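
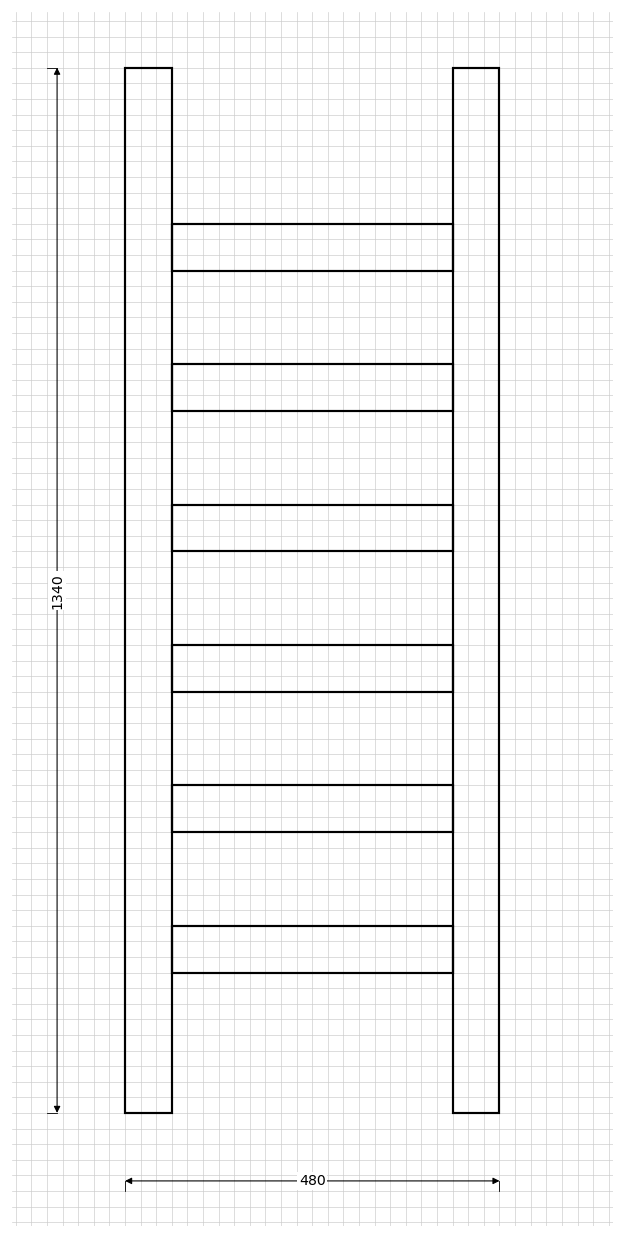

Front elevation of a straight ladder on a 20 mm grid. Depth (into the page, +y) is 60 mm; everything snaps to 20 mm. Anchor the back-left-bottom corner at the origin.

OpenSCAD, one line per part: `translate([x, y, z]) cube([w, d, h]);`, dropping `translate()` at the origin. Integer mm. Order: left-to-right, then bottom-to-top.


cube([60, 60, 1340]);
translate([60, 0, 180]) cube([360, 60, 60]);
translate([60, 0, 360]) cube([360, 60, 60]);
translate([60, 0, 540]) cube([360, 60, 60]);
translate([60, 0, 720]) cube([360, 60, 60]);
translate([60, 0, 900]) cube([360, 60, 60]);
translate([60, 0, 1080]) cube([360, 60, 60]);
translate([420, 0, 0]) cube([60, 60, 1340]);


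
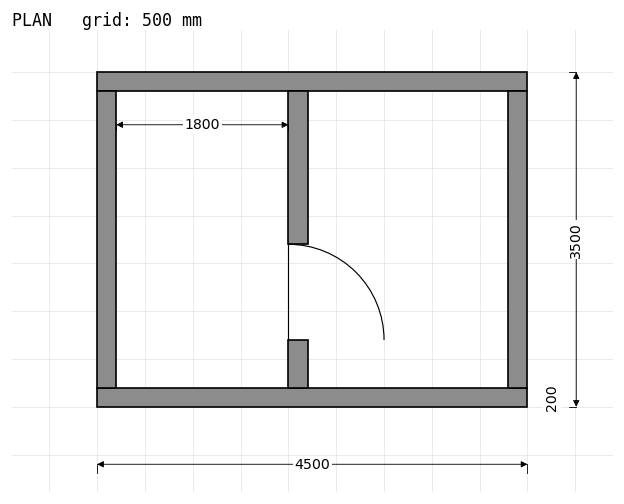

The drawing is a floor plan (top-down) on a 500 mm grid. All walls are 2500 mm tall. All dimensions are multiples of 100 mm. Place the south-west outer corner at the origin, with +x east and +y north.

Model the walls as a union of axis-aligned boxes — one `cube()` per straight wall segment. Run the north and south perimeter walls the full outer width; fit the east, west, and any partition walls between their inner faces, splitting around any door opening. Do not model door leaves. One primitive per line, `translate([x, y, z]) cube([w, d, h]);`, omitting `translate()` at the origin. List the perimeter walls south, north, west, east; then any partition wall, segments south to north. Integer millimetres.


cube([4500, 200, 2500]);
translate([0, 3300, 0]) cube([4500, 200, 2500]);
translate([0, 200, 0]) cube([200, 3100, 2500]);
translate([4300, 200, 0]) cube([200, 3100, 2500]);
translate([2000, 200, 0]) cube([200, 500, 2500]);
translate([2000, 1700, 0]) cube([200, 1600, 2500]);


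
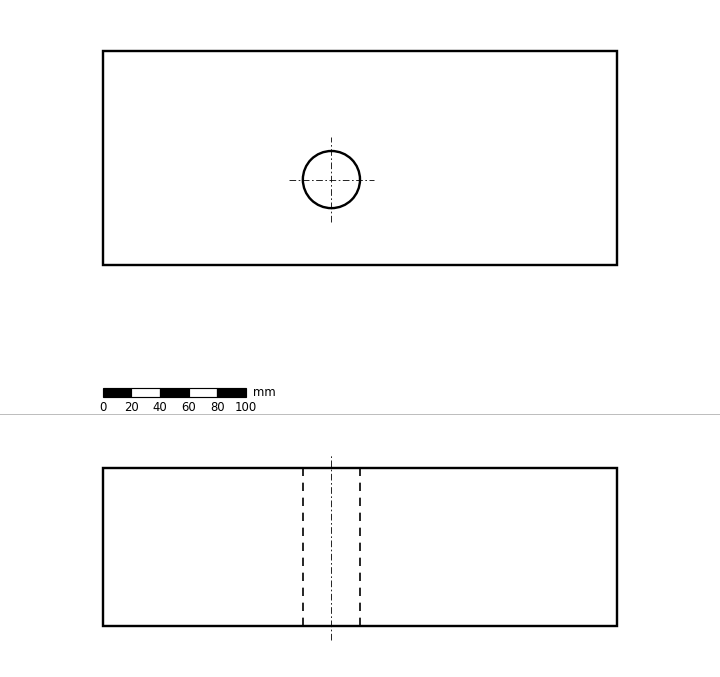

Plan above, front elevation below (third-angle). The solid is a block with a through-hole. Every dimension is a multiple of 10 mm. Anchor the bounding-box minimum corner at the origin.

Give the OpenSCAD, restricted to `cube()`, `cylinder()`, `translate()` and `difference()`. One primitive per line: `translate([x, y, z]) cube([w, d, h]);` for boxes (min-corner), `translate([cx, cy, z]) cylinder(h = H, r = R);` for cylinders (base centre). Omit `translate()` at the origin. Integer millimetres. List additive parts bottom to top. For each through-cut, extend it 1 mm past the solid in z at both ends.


difference() {
  cube([360, 150, 110]);
  translate([160, 60, -1]) cylinder(h = 112, r = 20);
}


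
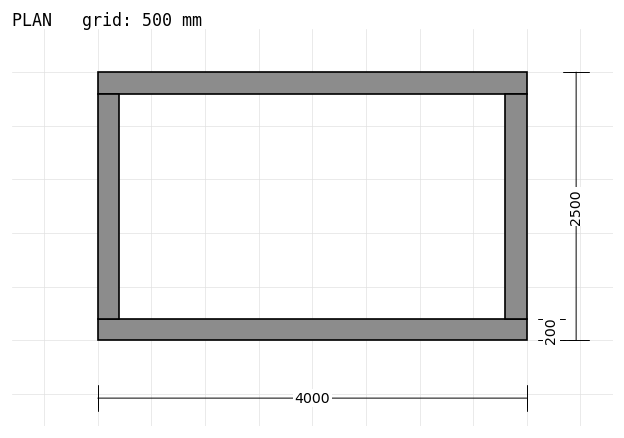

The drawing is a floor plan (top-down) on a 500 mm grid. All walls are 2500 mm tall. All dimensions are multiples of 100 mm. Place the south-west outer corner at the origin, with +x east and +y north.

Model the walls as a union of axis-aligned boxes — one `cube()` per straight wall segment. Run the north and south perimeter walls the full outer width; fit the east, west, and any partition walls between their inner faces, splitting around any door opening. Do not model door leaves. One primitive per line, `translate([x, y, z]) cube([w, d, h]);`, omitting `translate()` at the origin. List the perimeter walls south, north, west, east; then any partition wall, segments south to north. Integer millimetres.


cube([4000, 200, 2500]);
translate([0, 2300, 0]) cube([4000, 200, 2500]);
translate([0, 200, 0]) cube([200, 2100, 2500]);
translate([3800, 200, 0]) cube([200, 2100, 2500]);


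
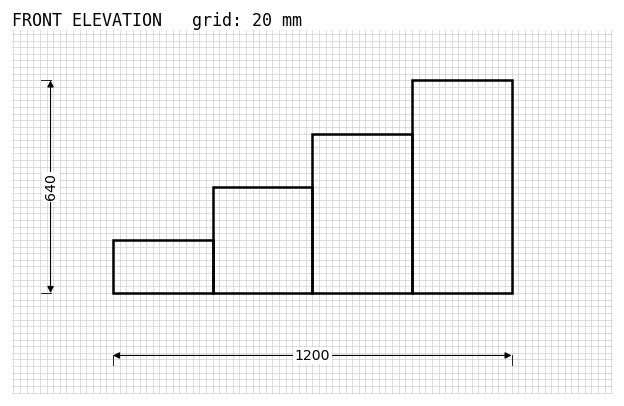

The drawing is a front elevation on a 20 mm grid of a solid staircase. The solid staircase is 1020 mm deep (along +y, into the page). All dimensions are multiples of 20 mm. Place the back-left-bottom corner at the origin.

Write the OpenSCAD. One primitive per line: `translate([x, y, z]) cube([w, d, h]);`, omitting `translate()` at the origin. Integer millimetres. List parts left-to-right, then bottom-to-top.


cube([300, 1020, 160]);
translate([300, 0, 0]) cube([300, 1020, 320]);
translate([600, 0, 0]) cube([300, 1020, 480]);
translate([900, 0, 0]) cube([300, 1020, 640]);


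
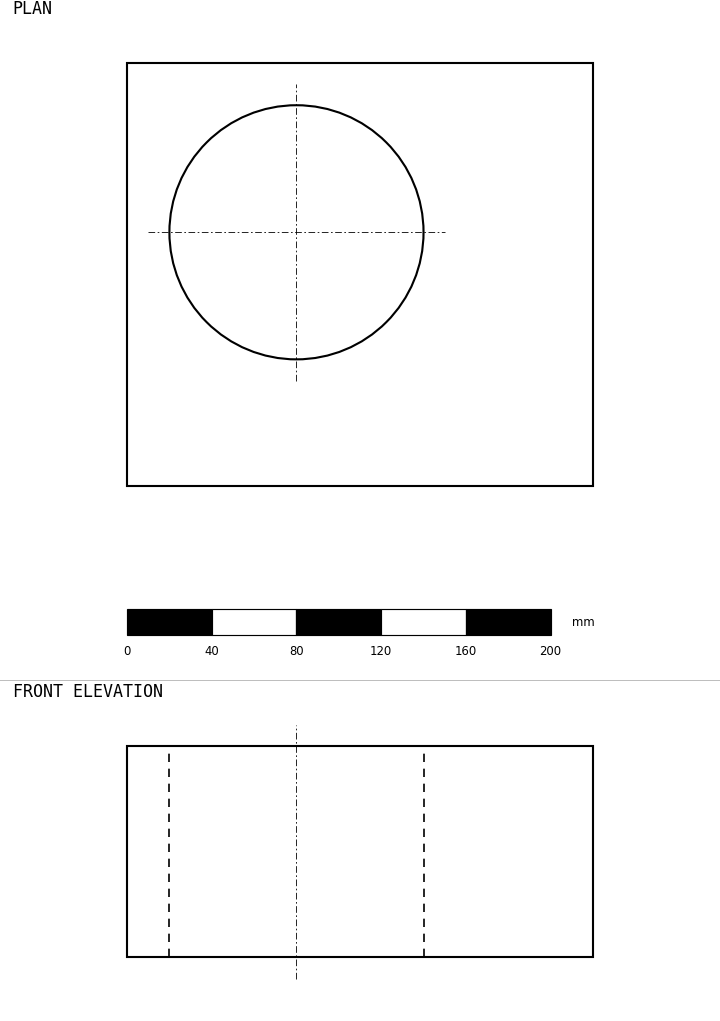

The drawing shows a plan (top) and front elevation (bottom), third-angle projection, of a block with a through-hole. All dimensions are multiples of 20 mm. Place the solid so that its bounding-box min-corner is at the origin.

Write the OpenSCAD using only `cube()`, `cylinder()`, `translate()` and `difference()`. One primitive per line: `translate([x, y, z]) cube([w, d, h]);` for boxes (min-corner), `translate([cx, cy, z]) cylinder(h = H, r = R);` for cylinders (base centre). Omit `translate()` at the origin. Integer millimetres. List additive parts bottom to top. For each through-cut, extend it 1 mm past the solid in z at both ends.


difference() {
  cube([220, 200, 100]);
  translate([80, 120, -1]) cylinder(h = 102, r = 60);
}


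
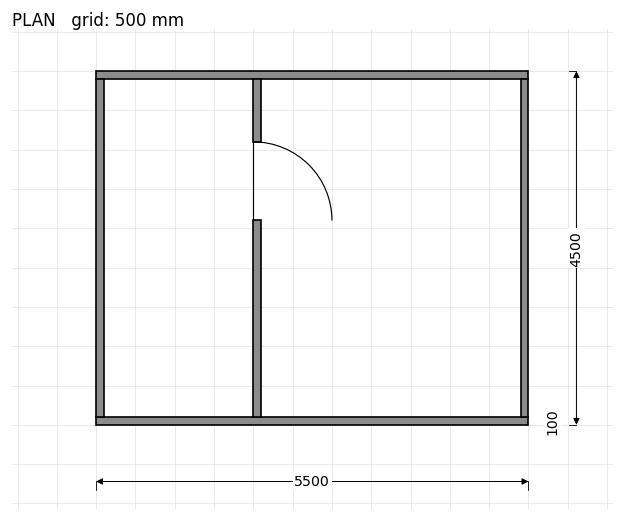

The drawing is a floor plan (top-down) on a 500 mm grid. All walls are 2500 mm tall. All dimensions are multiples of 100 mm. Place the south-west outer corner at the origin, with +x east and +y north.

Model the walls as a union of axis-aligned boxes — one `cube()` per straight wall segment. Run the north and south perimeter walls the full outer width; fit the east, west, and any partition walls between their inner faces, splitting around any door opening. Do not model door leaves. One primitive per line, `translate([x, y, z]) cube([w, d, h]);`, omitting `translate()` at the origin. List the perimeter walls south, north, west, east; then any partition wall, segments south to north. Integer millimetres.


cube([5500, 100, 2500]);
translate([0, 4400, 0]) cube([5500, 100, 2500]);
translate([0, 100, 0]) cube([100, 4300, 2500]);
translate([5400, 100, 0]) cube([100, 4300, 2500]);
translate([2000, 100, 0]) cube([100, 2500, 2500]);
translate([2000, 3600, 0]) cube([100, 800, 2500]);


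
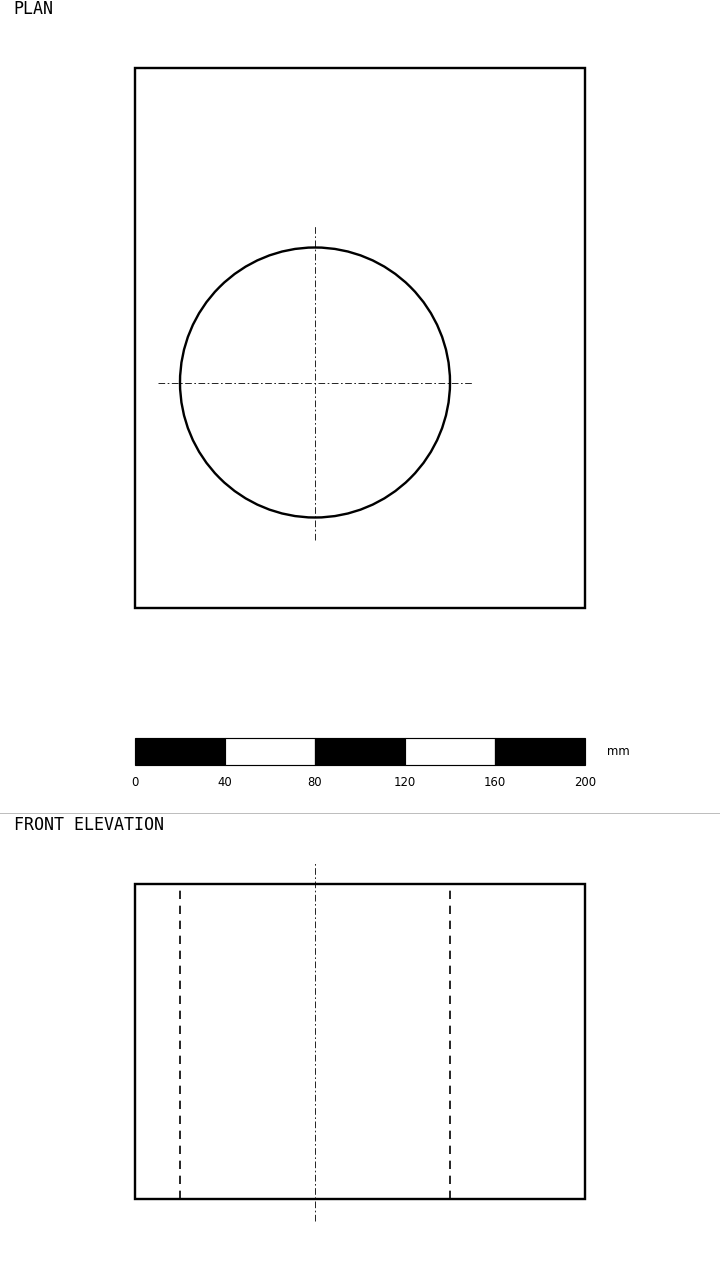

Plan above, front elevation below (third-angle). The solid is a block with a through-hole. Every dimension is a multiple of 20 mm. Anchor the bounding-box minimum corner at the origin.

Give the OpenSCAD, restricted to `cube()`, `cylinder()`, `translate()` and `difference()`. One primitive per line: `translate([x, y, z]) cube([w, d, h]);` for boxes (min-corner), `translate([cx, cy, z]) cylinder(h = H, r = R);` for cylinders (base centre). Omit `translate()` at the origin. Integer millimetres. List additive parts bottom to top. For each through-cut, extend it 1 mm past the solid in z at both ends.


difference() {
  cube([200, 240, 140]);
  translate([80, 100, -1]) cylinder(h = 142, r = 60);
}


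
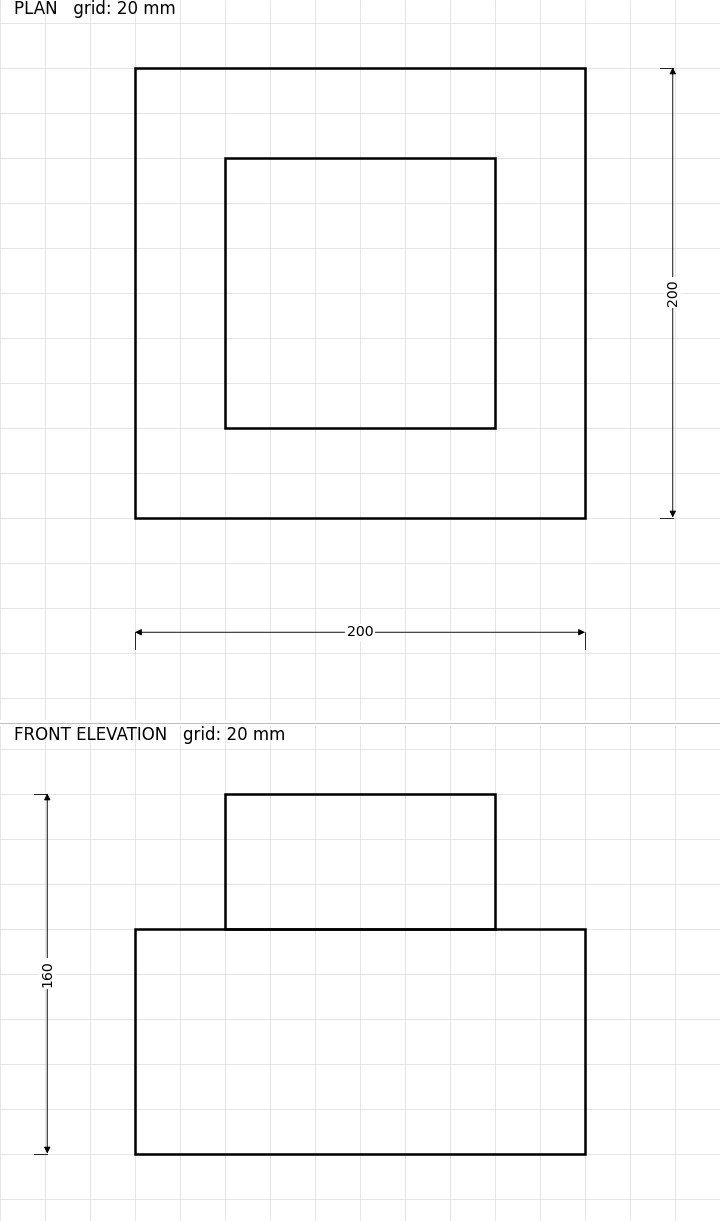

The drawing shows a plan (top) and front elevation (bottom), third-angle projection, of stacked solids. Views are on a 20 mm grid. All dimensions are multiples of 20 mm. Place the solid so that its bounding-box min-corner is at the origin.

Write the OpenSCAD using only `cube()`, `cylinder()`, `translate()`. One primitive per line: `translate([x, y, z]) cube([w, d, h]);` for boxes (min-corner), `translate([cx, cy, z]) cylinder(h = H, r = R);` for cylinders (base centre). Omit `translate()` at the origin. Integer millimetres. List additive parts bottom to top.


cube([200, 200, 100]);
translate([40, 40, 100]) cube([120, 120, 60]);


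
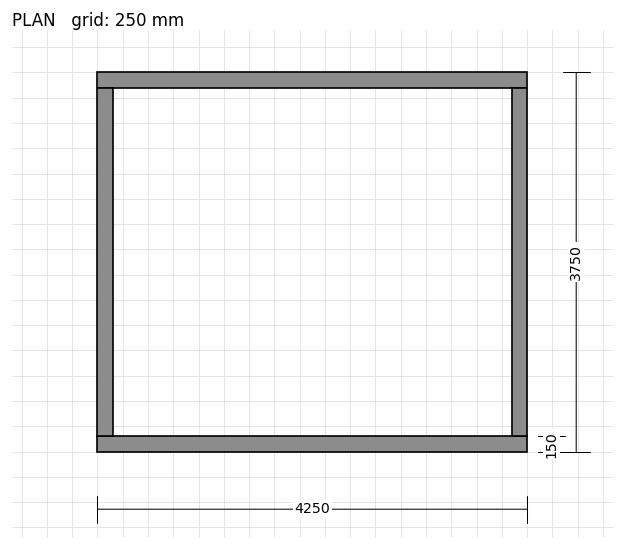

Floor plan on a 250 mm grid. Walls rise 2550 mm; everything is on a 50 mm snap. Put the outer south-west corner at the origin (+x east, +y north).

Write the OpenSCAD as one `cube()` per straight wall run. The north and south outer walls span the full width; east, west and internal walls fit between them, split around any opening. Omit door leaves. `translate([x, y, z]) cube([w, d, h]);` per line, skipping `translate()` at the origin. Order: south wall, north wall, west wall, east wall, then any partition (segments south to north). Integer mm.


cube([4250, 150, 2550]);
translate([0, 3600, 0]) cube([4250, 150, 2550]);
translate([0, 150, 0]) cube([150, 3450, 2550]);
translate([4100, 150, 0]) cube([150, 3450, 2550]);


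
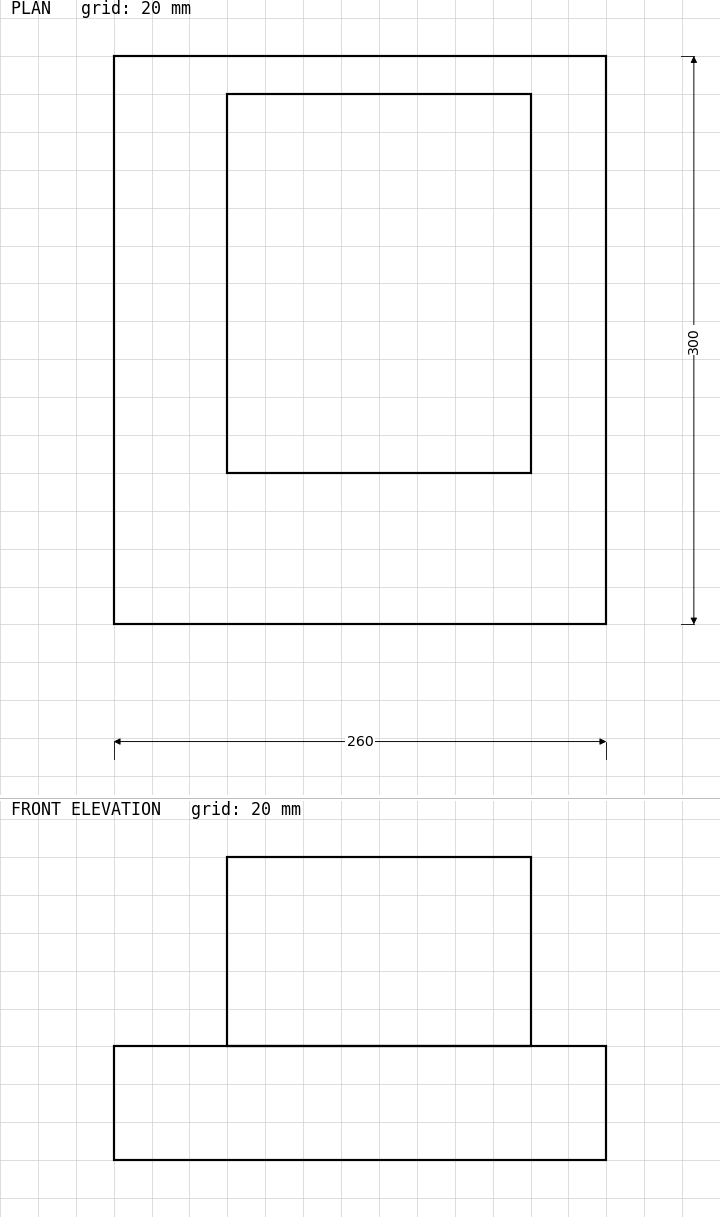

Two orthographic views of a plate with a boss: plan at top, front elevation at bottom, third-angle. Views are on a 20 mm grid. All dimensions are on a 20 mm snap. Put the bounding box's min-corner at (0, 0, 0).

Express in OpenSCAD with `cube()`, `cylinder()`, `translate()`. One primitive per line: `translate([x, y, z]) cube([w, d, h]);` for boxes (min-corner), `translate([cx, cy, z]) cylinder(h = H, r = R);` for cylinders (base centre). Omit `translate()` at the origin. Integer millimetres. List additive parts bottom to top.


cube([260, 300, 60]);
translate([60, 80, 60]) cube([160, 200, 100]);


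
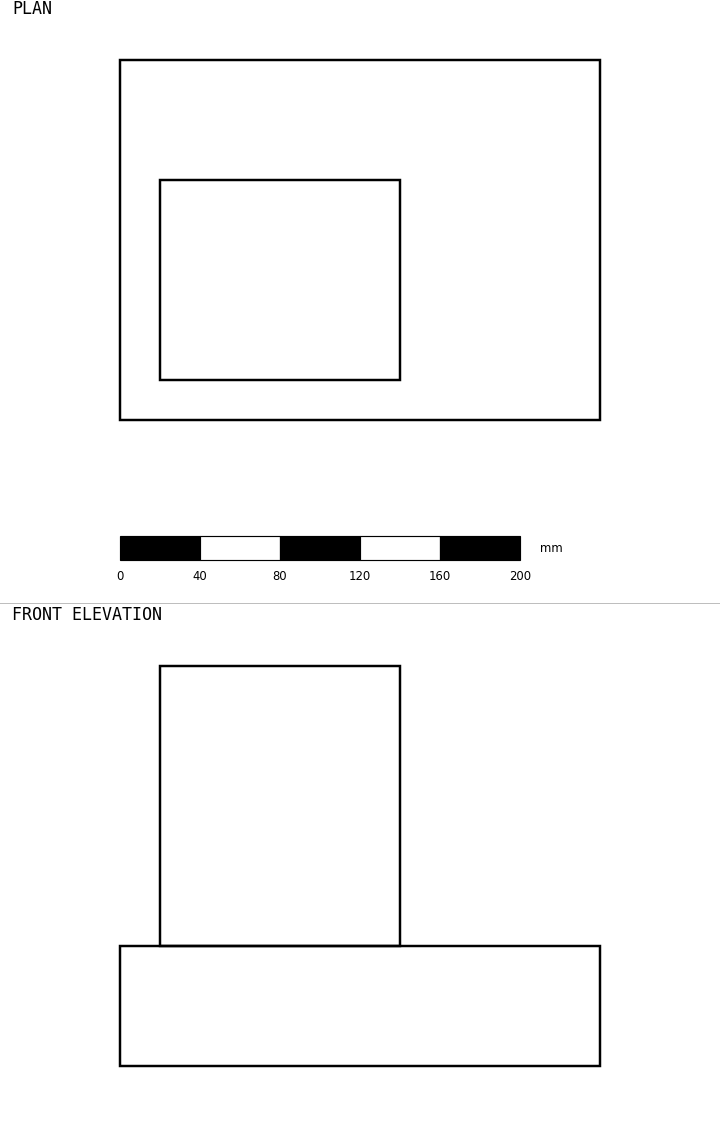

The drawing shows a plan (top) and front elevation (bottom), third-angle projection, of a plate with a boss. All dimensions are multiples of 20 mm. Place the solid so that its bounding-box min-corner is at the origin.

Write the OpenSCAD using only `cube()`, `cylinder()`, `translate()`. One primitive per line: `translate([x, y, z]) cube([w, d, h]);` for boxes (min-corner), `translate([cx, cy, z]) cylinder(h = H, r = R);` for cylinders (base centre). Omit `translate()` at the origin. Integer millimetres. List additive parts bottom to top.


cube([240, 180, 60]);
translate([20, 20, 60]) cube([120, 100, 140]);


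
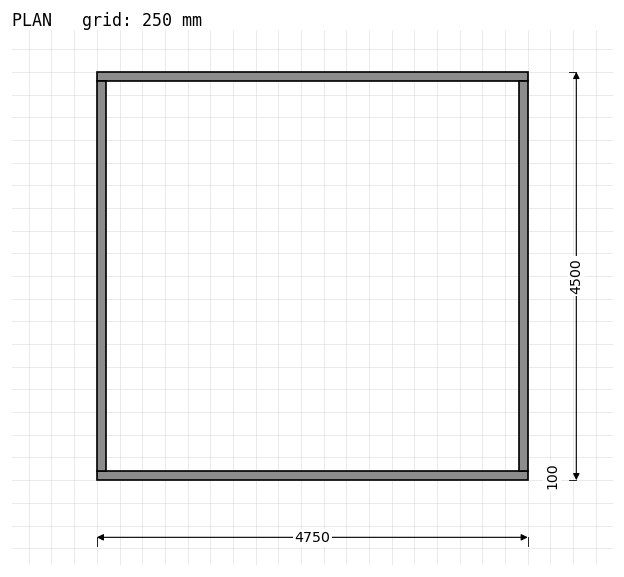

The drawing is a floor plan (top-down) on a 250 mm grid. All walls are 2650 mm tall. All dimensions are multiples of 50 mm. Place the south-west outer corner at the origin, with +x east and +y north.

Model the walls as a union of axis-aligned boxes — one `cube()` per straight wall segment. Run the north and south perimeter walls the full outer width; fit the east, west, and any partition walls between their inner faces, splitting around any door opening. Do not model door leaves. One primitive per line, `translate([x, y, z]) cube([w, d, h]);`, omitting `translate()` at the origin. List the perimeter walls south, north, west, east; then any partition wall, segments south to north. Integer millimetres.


cube([4750, 100, 2650]);
translate([0, 4400, 0]) cube([4750, 100, 2650]);
translate([0, 100, 0]) cube([100, 4300, 2650]);
translate([4650, 100, 0]) cube([100, 4300, 2650]);


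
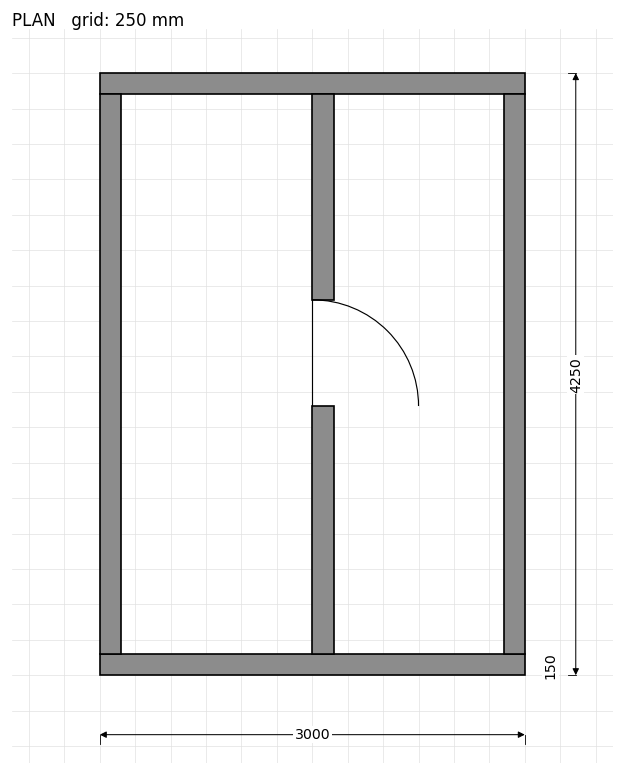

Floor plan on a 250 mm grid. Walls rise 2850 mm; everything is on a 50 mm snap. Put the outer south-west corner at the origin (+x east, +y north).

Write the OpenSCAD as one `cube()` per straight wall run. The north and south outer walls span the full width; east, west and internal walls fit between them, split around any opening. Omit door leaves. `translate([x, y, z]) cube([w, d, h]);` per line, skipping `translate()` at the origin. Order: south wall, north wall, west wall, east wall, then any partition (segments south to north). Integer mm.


cube([3000, 150, 2850]);
translate([0, 4100, 0]) cube([3000, 150, 2850]);
translate([0, 150, 0]) cube([150, 3950, 2850]);
translate([2850, 150, 0]) cube([150, 3950, 2850]);
translate([1500, 150, 0]) cube([150, 1750, 2850]);
translate([1500, 2650, 0]) cube([150, 1450, 2850]);


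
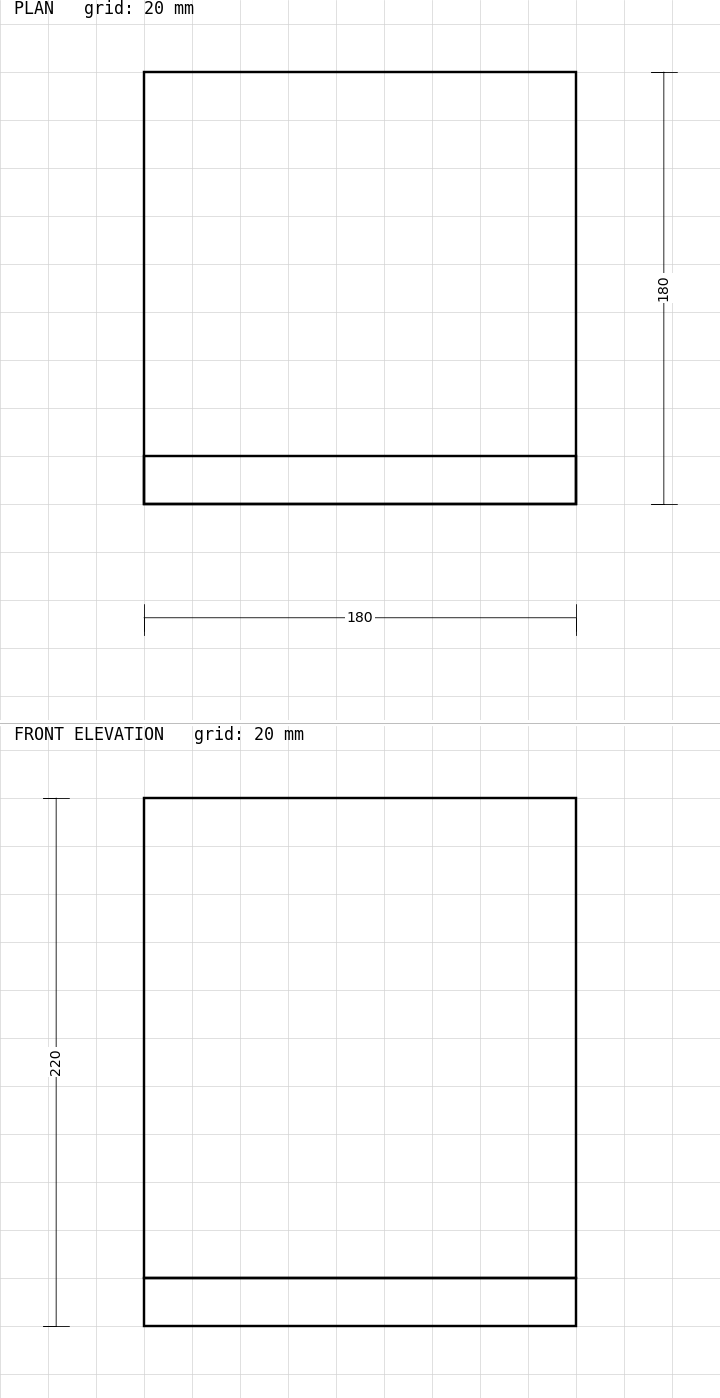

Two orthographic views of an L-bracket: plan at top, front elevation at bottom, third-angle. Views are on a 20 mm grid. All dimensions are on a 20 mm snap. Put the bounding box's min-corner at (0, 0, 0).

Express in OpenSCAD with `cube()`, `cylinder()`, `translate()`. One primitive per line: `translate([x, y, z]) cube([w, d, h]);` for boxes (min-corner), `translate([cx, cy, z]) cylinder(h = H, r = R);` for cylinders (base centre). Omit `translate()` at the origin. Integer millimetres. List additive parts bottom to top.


cube([180, 180, 20]);
translate([0, 0, 20]) cube([180, 20, 200]);


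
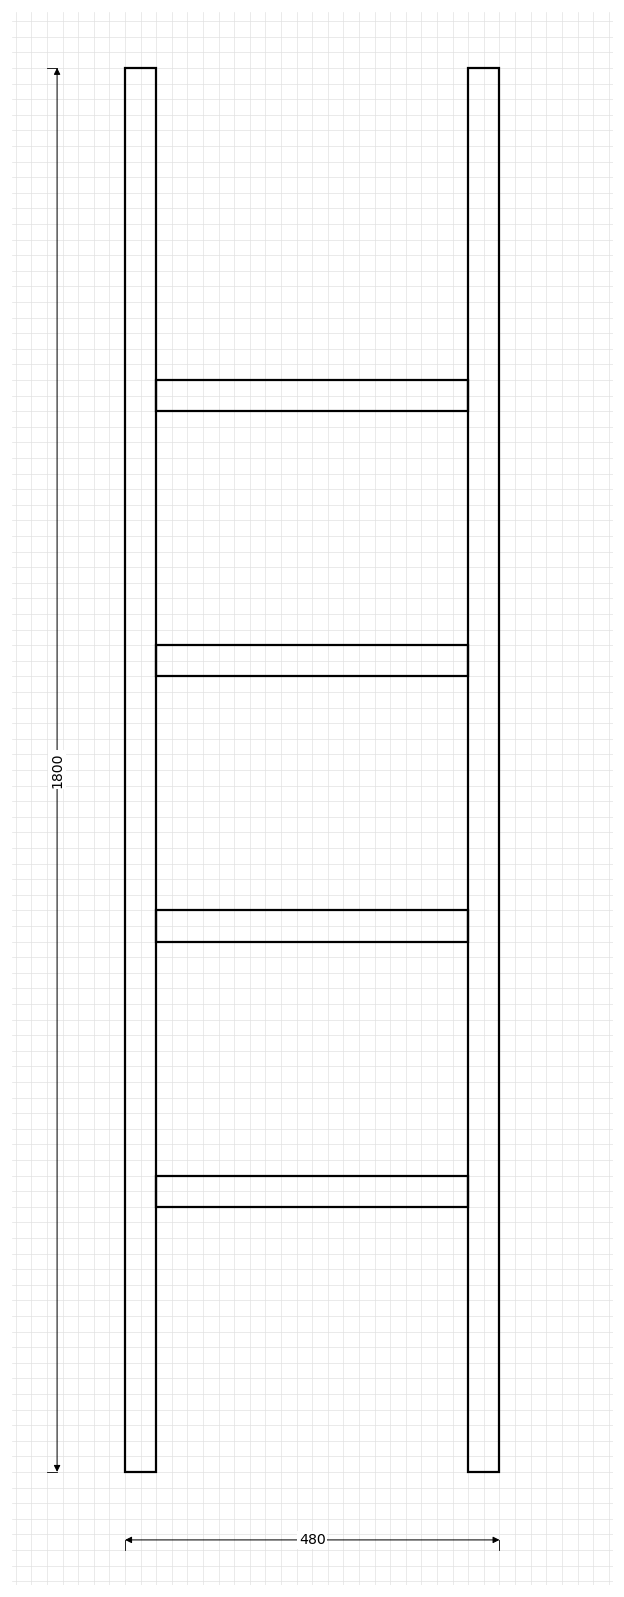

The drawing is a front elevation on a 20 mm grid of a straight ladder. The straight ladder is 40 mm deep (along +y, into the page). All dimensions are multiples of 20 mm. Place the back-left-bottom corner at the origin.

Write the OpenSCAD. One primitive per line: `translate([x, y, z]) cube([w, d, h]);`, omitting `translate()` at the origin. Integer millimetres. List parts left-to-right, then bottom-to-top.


cube([40, 40, 1800]);
translate([40, 0, 340]) cube([400, 40, 40]);
translate([40, 0, 680]) cube([400, 40, 40]);
translate([40, 0, 1020]) cube([400, 40, 40]);
translate([40, 0, 1360]) cube([400, 40, 40]);
translate([440, 0, 0]) cube([40, 40, 1800]);


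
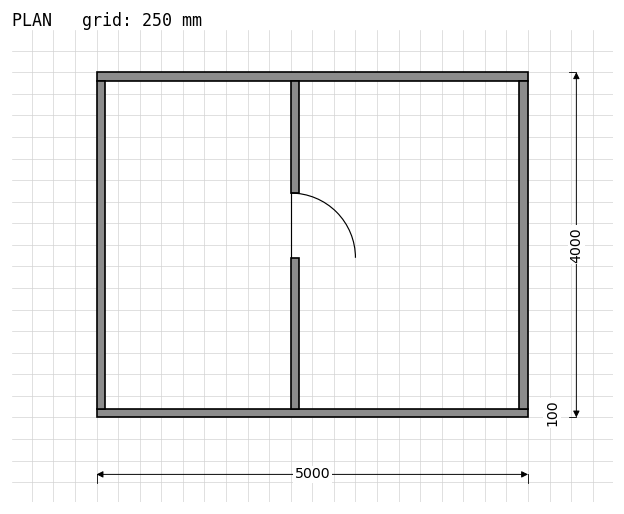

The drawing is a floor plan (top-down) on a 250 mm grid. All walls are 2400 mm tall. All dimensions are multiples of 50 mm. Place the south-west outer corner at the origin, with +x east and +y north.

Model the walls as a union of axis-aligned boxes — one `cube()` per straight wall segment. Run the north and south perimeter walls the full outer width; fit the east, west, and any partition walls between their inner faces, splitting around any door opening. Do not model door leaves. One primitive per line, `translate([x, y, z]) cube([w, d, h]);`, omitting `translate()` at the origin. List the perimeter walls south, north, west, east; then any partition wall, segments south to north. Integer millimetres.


cube([5000, 100, 2400]);
translate([0, 3900, 0]) cube([5000, 100, 2400]);
translate([0, 100, 0]) cube([100, 3800, 2400]);
translate([4900, 100, 0]) cube([100, 3800, 2400]);
translate([2250, 100, 0]) cube([100, 1750, 2400]);
translate([2250, 2600, 0]) cube([100, 1300, 2400]);


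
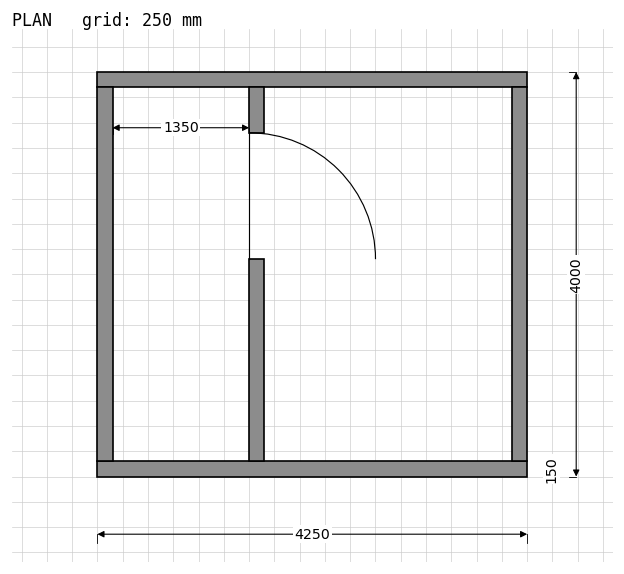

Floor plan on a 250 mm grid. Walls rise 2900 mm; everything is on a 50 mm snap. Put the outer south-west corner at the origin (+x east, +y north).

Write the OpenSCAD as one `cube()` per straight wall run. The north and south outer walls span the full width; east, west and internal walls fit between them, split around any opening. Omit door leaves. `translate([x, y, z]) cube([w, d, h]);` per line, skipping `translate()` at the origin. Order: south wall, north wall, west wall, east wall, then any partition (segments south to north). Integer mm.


cube([4250, 150, 2900]);
translate([0, 3850, 0]) cube([4250, 150, 2900]);
translate([0, 150, 0]) cube([150, 3700, 2900]);
translate([4100, 150, 0]) cube([150, 3700, 2900]);
translate([1500, 150, 0]) cube([150, 2000, 2900]);
translate([1500, 3400, 0]) cube([150, 450, 2900]);


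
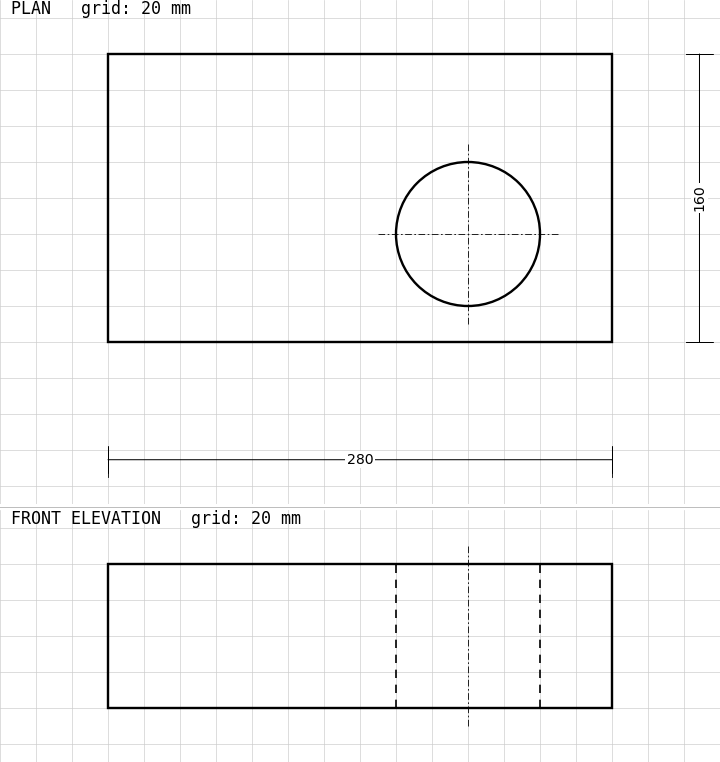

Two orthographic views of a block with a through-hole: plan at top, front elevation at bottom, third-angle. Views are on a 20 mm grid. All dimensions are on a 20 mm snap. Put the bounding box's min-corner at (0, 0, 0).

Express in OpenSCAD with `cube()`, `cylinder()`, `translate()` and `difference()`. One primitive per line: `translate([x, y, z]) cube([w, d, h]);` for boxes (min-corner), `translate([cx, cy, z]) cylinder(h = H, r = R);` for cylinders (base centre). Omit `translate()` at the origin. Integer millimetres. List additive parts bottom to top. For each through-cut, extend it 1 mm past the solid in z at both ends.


difference() {
  cube([280, 160, 80]);
  translate([200, 60, -1]) cylinder(h = 82, r = 40);
}


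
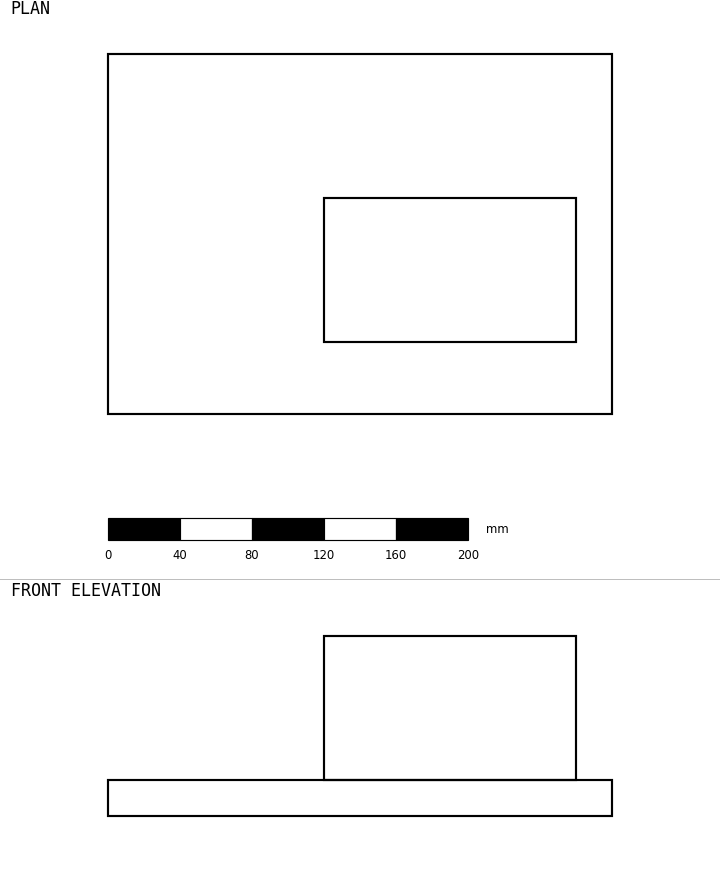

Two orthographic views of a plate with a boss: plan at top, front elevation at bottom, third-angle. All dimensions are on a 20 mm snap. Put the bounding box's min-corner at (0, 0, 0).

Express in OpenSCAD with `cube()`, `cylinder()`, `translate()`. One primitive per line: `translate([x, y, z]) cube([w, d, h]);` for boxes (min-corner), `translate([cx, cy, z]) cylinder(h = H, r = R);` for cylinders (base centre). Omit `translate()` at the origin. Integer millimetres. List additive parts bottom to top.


cube([280, 200, 20]);
translate([120, 40, 20]) cube([140, 80, 80]);


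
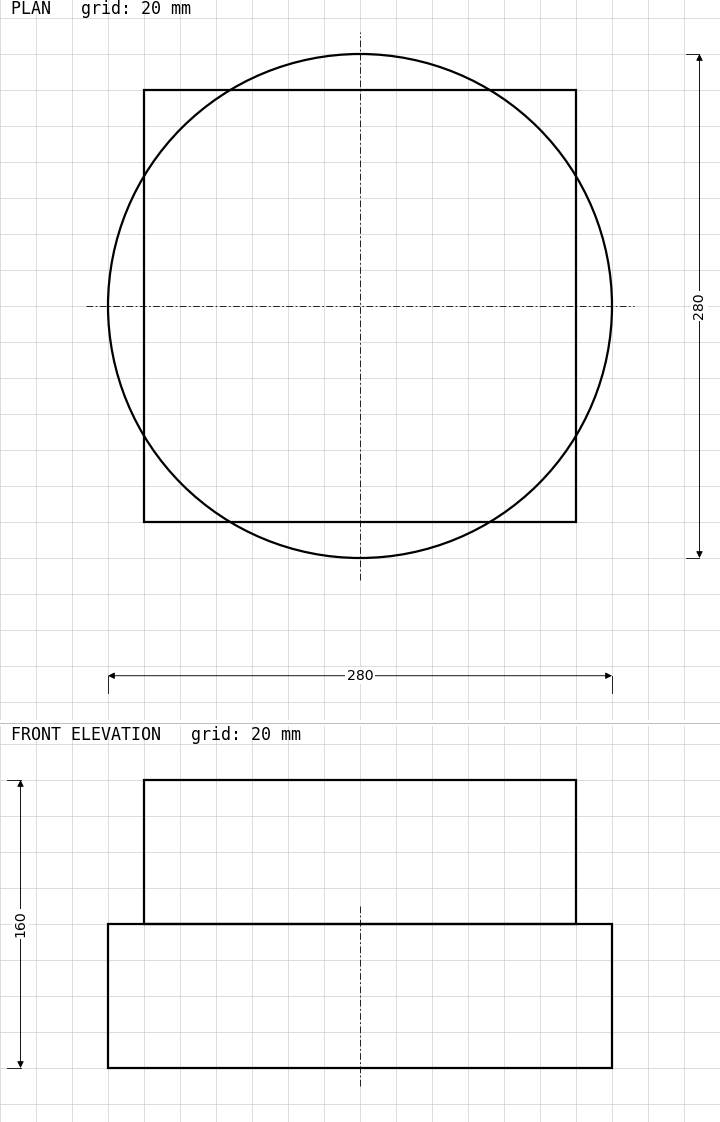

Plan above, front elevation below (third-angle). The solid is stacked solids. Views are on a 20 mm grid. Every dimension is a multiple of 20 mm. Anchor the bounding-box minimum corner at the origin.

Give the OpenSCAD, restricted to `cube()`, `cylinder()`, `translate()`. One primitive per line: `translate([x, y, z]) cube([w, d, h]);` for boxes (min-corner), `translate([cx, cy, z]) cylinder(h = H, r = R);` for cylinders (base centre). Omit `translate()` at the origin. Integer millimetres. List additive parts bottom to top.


translate([140, 140, 0]) cylinder(h = 80, r = 140);
translate([20, 20, 80]) cube([240, 240, 80]);


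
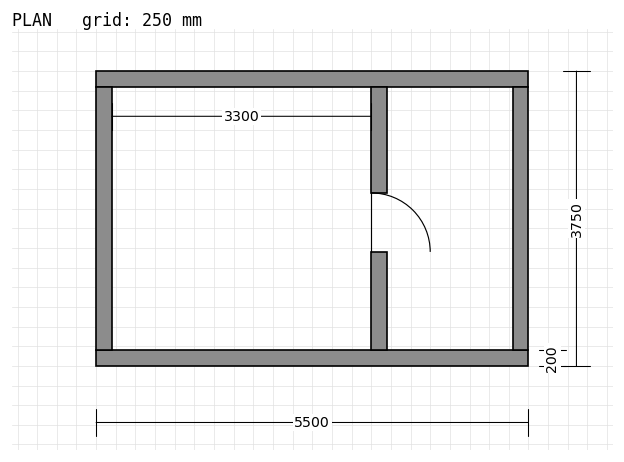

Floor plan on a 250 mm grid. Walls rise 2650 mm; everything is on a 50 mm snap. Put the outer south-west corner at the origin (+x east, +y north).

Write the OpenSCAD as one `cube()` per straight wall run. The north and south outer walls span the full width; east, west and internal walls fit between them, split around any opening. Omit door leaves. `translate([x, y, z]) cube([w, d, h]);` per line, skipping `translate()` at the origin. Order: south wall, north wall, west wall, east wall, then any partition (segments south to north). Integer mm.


cube([5500, 200, 2650]);
translate([0, 3550, 0]) cube([5500, 200, 2650]);
translate([0, 200, 0]) cube([200, 3350, 2650]);
translate([5300, 200, 0]) cube([200, 3350, 2650]);
translate([3500, 200, 0]) cube([200, 1250, 2650]);
translate([3500, 2200, 0]) cube([200, 1350, 2650]);


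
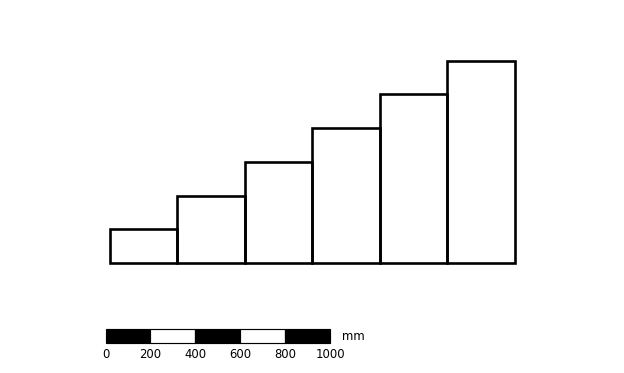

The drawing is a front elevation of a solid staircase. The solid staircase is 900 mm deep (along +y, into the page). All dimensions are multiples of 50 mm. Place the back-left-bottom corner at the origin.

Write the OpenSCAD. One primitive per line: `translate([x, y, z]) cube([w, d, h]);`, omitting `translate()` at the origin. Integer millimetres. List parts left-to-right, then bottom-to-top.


cube([300, 900, 150]);
translate([300, 0, 0]) cube([300, 900, 300]);
translate([600, 0, 0]) cube([300, 900, 450]);
translate([900, 0, 0]) cube([300, 900, 600]);
translate([1200, 0, 0]) cube([300, 900, 750]);
translate([1500, 0, 0]) cube([300, 900, 900]);


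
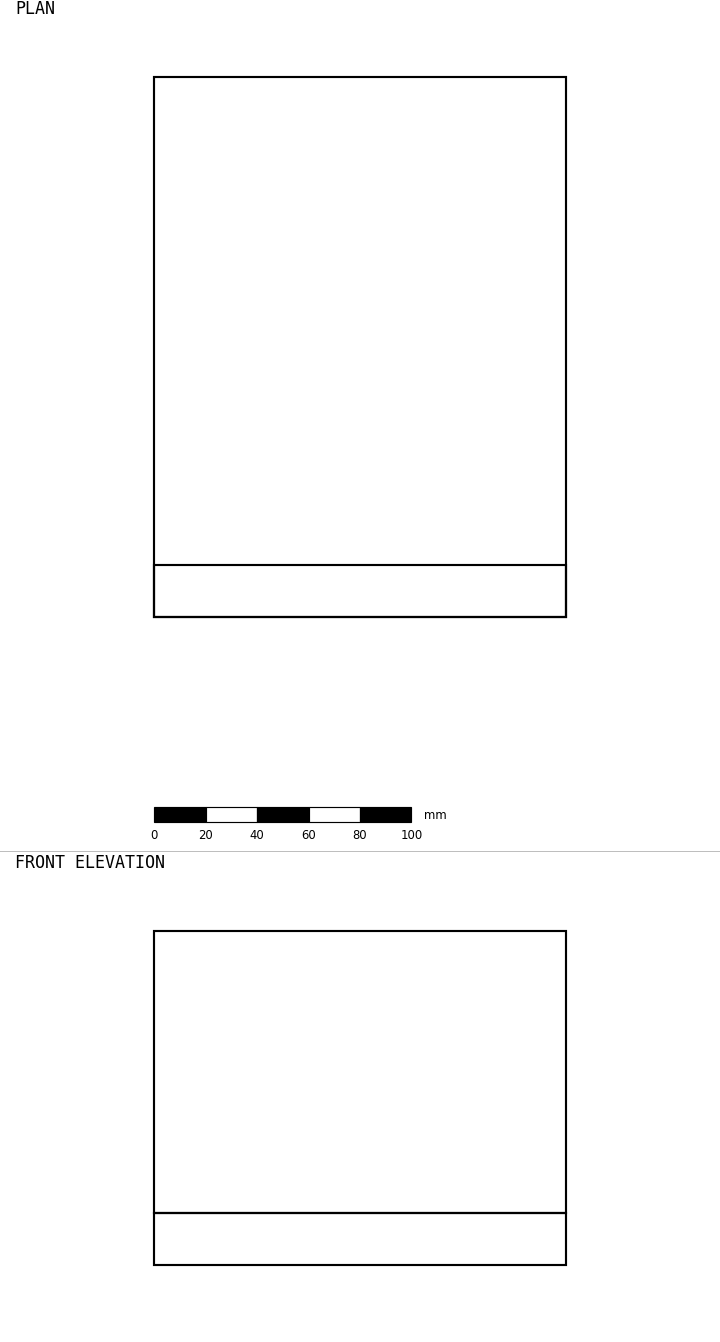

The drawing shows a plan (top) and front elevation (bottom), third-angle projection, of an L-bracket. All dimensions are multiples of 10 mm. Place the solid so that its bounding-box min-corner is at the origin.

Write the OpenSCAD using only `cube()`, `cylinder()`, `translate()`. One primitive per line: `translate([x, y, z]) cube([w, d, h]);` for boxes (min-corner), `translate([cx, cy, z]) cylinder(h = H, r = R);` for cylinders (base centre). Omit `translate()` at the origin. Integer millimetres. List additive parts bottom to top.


cube([160, 210, 20]);
translate([0, 0, 20]) cube([160, 20, 110]);


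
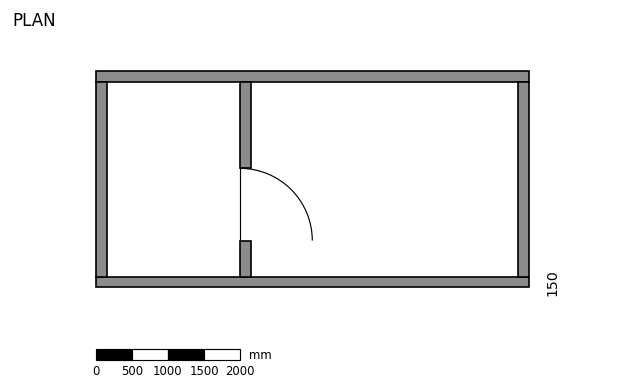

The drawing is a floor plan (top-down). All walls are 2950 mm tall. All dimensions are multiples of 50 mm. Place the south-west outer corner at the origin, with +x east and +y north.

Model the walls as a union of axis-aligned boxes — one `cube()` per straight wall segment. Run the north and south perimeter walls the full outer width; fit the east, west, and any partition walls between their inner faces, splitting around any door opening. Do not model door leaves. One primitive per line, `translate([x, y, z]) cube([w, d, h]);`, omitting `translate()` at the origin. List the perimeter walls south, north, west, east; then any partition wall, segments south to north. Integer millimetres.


cube([6000, 150, 2950]);
translate([0, 2850, 0]) cube([6000, 150, 2950]);
translate([0, 150, 0]) cube([150, 2700, 2950]);
translate([5850, 150, 0]) cube([150, 2700, 2950]);
translate([2000, 150, 0]) cube([150, 500, 2950]);
translate([2000, 1650, 0]) cube([150, 1200, 2950]);


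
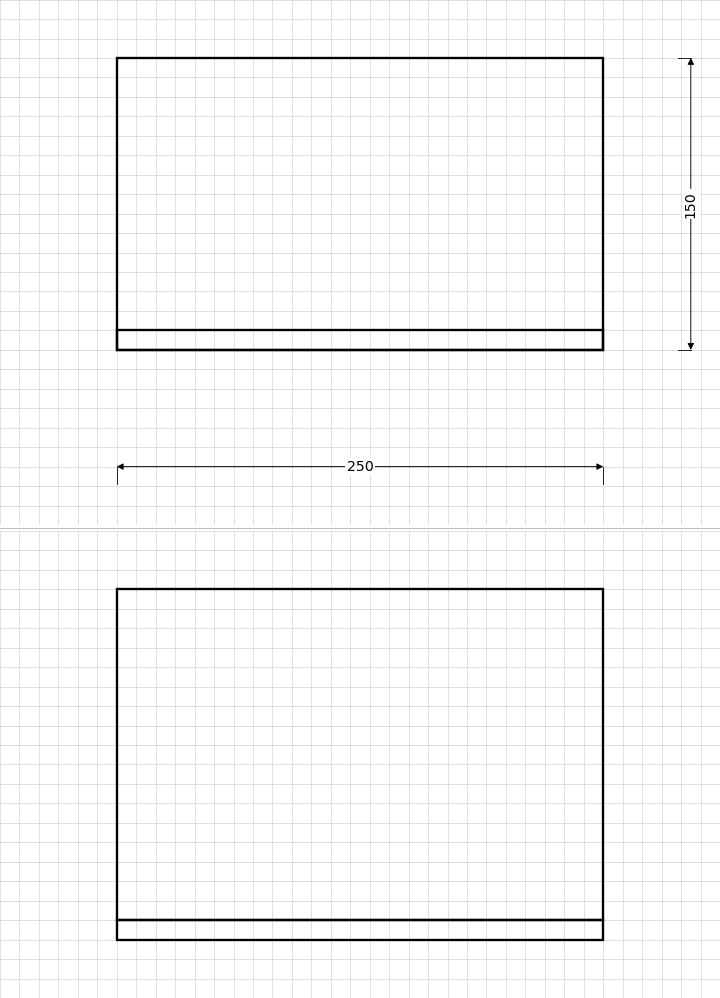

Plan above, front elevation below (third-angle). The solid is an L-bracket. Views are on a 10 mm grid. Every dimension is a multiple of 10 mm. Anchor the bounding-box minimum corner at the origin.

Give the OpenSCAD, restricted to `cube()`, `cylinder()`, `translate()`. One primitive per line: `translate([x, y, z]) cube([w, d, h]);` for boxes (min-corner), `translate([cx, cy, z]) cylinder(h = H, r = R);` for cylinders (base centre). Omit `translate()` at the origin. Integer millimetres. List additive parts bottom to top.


cube([250, 150, 10]);
translate([0, 0, 10]) cube([250, 10, 170]);


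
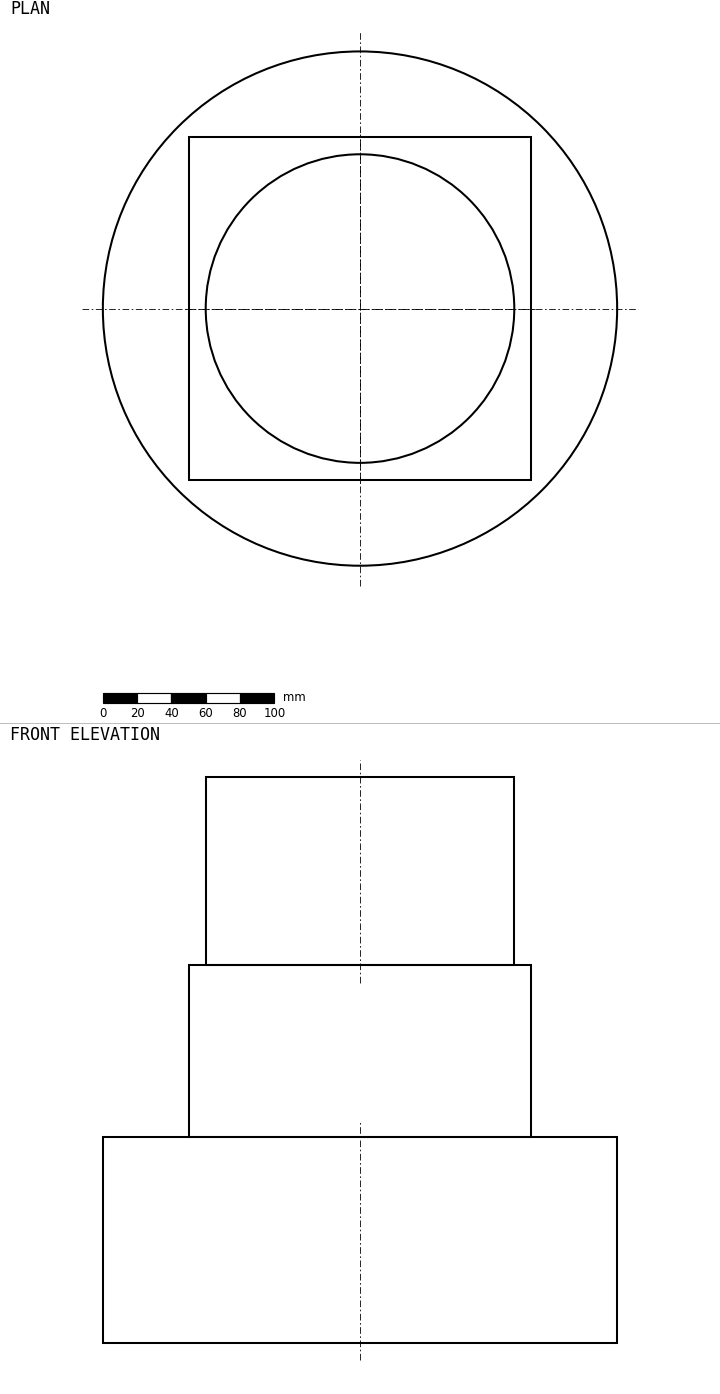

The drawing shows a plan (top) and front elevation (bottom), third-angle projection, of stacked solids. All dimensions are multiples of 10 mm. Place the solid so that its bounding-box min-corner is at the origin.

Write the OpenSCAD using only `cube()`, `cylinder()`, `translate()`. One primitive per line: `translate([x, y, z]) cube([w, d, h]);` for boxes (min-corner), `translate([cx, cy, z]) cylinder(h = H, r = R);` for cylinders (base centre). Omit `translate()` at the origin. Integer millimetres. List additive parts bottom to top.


translate([150, 150, 0]) cylinder(h = 120, r = 150);
translate([50, 50, 120]) cube([200, 200, 100]);
translate([150, 150, 220]) cylinder(h = 110, r = 90);


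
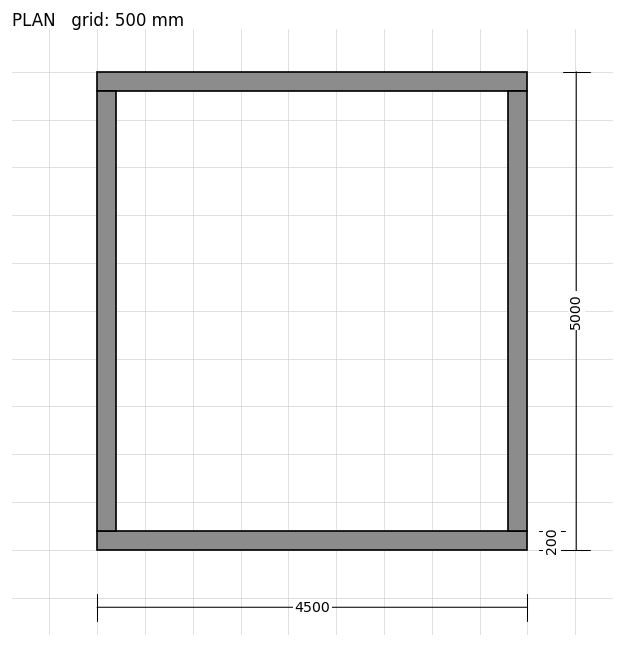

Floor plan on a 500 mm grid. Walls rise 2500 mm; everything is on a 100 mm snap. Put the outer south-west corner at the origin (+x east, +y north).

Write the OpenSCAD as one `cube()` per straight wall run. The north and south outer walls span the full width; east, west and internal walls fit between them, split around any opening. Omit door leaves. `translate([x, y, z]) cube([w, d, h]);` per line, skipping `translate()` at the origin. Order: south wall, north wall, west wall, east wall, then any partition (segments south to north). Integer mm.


cube([4500, 200, 2500]);
translate([0, 4800, 0]) cube([4500, 200, 2500]);
translate([0, 200, 0]) cube([200, 4600, 2500]);
translate([4300, 200, 0]) cube([200, 4600, 2500]);


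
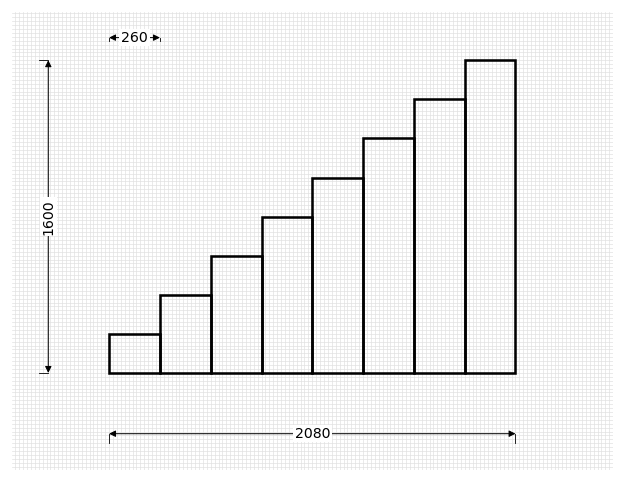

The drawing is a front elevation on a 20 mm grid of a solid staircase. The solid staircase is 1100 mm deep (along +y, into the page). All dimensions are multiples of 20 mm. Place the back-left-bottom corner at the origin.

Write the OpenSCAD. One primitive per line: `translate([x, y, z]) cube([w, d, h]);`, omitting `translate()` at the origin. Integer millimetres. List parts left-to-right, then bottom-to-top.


cube([260, 1100, 200]);
translate([260, 0, 0]) cube([260, 1100, 400]);
translate([520, 0, 0]) cube([260, 1100, 600]);
translate([780, 0, 0]) cube([260, 1100, 800]);
translate([1040, 0, 0]) cube([260, 1100, 1000]);
translate([1300, 0, 0]) cube([260, 1100, 1200]);
translate([1560, 0, 0]) cube([260, 1100, 1400]);
translate([1820, 0, 0]) cube([260, 1100, 1600]);


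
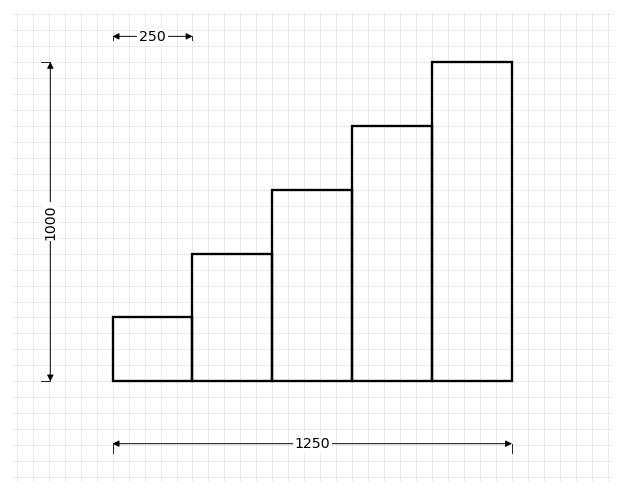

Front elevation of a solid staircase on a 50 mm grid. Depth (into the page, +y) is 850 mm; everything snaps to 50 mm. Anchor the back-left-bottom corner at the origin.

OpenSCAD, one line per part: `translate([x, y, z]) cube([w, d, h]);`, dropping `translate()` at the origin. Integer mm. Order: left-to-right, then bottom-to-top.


cube([250, 850, 200]);
translate([250, 0, 0]) cube([250, 850, 400]);
translate([500, 0, 0]) cube([250, 850, 600]);
translate([750, 0, 0]) cube([250, 850, 800]);
translate([1000, 0, 0]) cube([250, 850, 1000]);


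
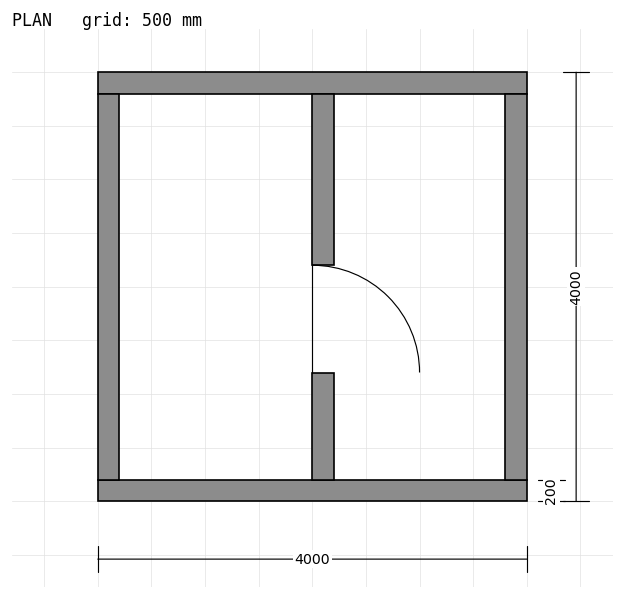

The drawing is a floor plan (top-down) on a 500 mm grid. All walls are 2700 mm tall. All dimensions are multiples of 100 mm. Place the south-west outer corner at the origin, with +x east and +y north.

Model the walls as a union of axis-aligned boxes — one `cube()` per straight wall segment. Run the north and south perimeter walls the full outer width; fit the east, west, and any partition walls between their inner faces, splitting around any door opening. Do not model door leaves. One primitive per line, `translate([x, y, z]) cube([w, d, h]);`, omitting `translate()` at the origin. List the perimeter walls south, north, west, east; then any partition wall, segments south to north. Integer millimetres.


cube([4000, 200, 2700]);
translate([0, 3800, 0]) cube([4000, 200, 2700]);
translate([0, 200, 0]) cube([200, 3600, 2700]);
translate([3800, 200, 0]) cube([200, 3600, 2700]);
translate([2000, 200, 0]) cube([200, 1000, 2700]);
translate([2000, 2200, 0]) cube([200, 1600, 2700]);


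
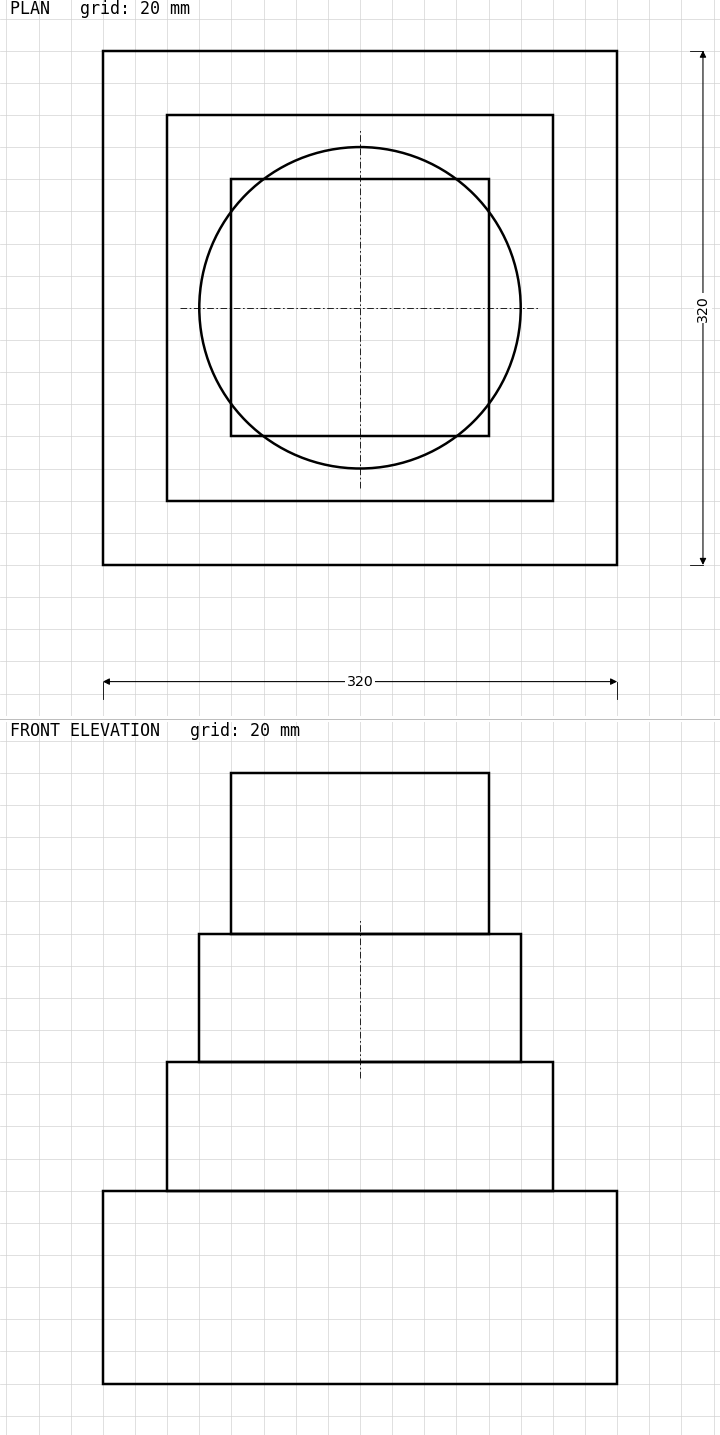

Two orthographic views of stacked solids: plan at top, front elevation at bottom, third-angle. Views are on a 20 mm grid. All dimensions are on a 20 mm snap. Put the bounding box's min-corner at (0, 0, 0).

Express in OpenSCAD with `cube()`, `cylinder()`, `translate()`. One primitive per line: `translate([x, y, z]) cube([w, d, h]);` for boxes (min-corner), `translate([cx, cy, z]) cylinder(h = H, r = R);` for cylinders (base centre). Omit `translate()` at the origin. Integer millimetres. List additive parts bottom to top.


cube([320, 320, 120]);
translate([40, 40, 120]) cube([240, 240, 80]);
translate([160, 160, 200]) cylinder(h = 80, r = 100);
translate([80, 80, 280]) cube([160, 160, 100]);


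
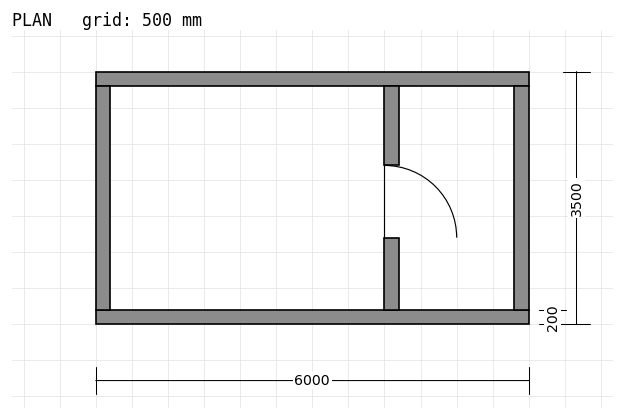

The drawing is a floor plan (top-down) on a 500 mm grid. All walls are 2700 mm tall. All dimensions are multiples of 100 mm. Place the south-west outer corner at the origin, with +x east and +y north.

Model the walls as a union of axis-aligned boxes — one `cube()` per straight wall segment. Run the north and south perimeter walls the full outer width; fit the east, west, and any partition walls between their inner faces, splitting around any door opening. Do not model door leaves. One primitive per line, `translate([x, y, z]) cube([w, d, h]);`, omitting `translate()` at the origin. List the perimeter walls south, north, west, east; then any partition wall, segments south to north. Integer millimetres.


cube([6000, 200, 2700]);
translate([0, 3300, 0]) cube([6000, 200, 2700]);
translate([0, 200, 0]) cube([200, 3100, 2700]);
translate([5800, 200, 0]) cube([200, 3100, 2700]);
translate([4000, 200, 0]) cube([200, 1000, 2700]);
translate([4000, 2200, 0]) cube([200, 1100, 2700]);


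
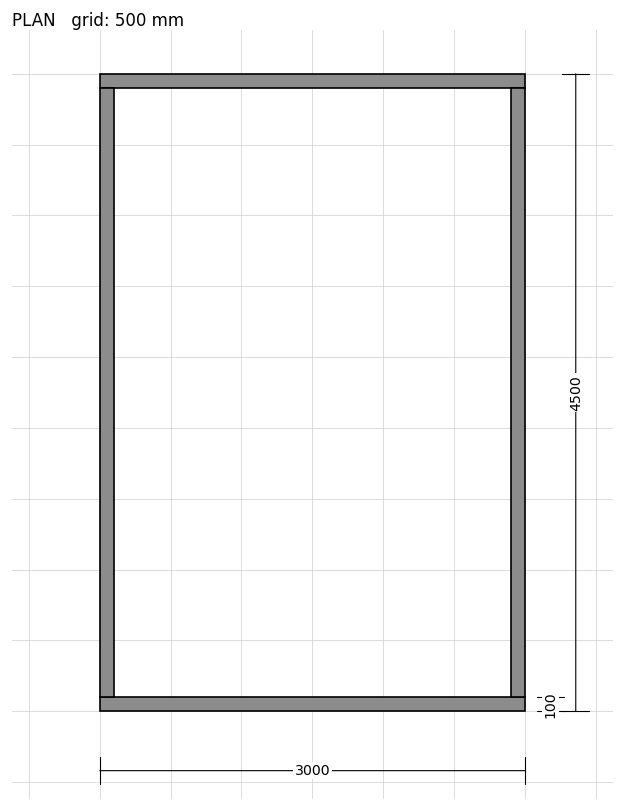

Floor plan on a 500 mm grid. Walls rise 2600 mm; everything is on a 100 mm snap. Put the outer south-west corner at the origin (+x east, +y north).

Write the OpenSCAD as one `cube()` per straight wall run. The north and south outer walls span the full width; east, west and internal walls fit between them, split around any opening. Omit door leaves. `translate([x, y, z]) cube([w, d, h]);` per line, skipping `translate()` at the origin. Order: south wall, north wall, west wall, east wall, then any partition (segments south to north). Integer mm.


cube([3000, 100, 2600]);
translate([0, 4400, 0]) cube([3000, 100, 2600]);
translate([0, 100, 0]) cube([100, 4300, 2600]);
translate([2900, 100, 0]) cube([100, 4300, 2600]);


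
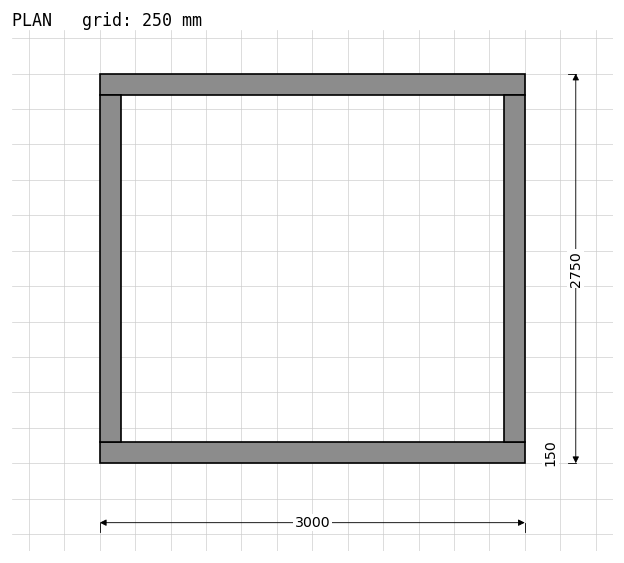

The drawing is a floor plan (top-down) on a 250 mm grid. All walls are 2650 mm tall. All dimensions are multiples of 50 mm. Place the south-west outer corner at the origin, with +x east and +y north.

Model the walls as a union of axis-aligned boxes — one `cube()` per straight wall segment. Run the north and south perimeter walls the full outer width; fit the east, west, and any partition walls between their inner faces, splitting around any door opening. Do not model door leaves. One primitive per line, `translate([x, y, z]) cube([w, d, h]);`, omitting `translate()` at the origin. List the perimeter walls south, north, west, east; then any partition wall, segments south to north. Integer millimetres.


cube([3000, 150, 2650]);
translate([0, 2600, 0]) cube([3000, 150, 2650]);
translate([0, 150, 0]) cube([150, 2450, 2650]);
translate([2850, 150, 0]) cube([150, 2450, 2650]);


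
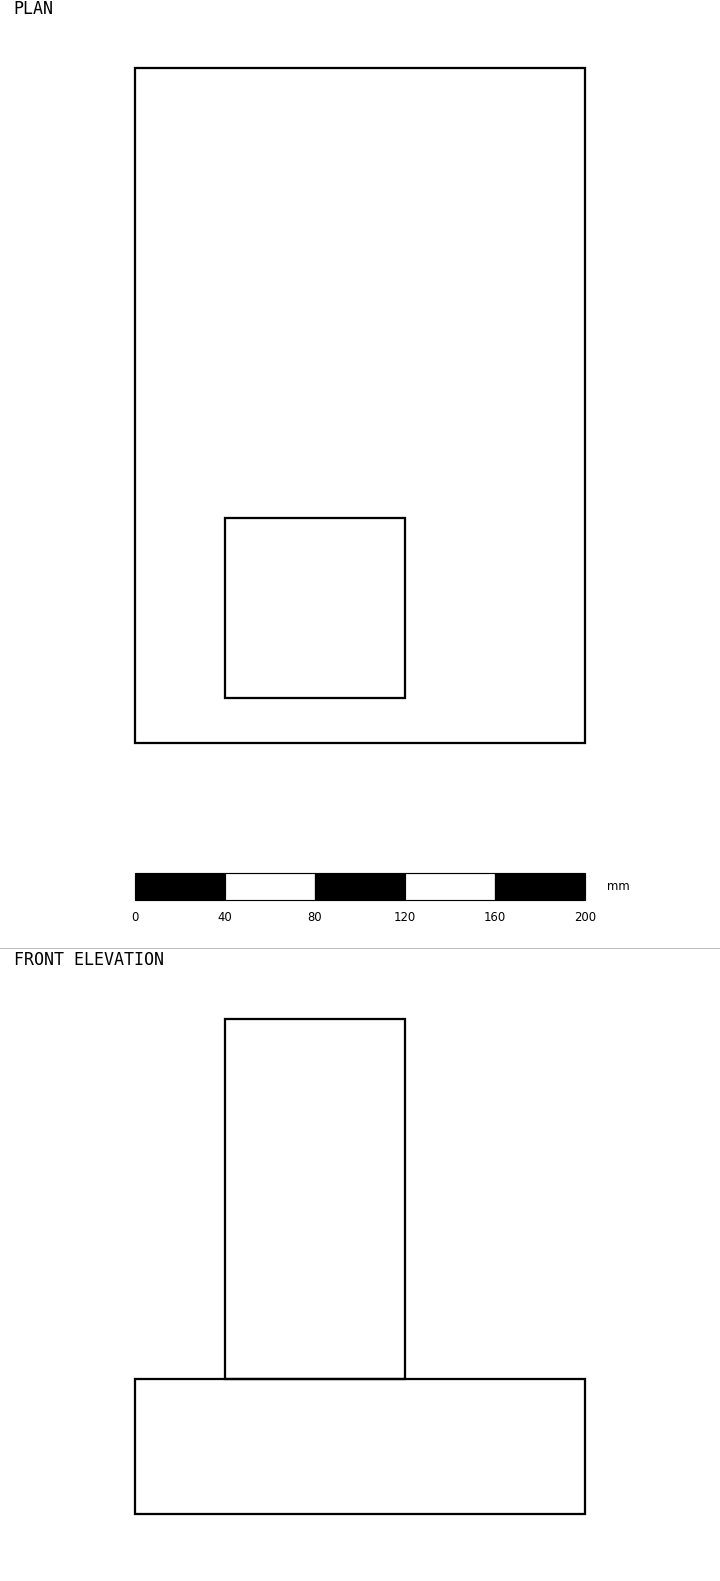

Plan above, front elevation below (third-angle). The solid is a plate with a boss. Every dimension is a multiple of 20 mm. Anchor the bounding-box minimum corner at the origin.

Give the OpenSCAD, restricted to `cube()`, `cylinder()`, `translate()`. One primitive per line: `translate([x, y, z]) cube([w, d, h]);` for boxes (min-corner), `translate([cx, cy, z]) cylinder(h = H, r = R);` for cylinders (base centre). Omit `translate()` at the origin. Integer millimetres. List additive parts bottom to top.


cube([200, 300, 60]);
translate([40, 20, 60]) cube([80, 80, 160]);


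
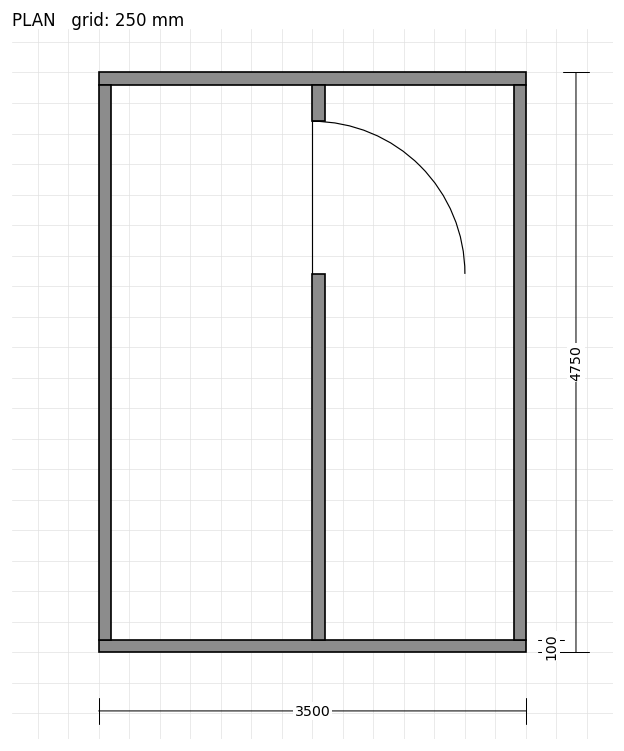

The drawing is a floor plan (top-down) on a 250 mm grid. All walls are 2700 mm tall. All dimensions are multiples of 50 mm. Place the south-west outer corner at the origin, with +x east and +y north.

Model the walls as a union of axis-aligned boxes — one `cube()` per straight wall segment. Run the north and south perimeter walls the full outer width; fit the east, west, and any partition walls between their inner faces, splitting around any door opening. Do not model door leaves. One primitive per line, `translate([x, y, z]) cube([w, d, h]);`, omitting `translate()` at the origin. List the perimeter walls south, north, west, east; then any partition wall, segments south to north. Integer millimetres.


cube([3500, 100, 2700]);
translate([0, 4650, 0]) cube([3500, 100, 2700]);
translate([0, 100, 0]) cube([100, 4550, 2700]);
translate([3400, 100, 0]) cube([100, 4550, 2700]);
translate([1750, 100, 0]) cube([100, 3000, 2700]);
translate([1750, 4350, 0]) cube([100, 300, 2700]);
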